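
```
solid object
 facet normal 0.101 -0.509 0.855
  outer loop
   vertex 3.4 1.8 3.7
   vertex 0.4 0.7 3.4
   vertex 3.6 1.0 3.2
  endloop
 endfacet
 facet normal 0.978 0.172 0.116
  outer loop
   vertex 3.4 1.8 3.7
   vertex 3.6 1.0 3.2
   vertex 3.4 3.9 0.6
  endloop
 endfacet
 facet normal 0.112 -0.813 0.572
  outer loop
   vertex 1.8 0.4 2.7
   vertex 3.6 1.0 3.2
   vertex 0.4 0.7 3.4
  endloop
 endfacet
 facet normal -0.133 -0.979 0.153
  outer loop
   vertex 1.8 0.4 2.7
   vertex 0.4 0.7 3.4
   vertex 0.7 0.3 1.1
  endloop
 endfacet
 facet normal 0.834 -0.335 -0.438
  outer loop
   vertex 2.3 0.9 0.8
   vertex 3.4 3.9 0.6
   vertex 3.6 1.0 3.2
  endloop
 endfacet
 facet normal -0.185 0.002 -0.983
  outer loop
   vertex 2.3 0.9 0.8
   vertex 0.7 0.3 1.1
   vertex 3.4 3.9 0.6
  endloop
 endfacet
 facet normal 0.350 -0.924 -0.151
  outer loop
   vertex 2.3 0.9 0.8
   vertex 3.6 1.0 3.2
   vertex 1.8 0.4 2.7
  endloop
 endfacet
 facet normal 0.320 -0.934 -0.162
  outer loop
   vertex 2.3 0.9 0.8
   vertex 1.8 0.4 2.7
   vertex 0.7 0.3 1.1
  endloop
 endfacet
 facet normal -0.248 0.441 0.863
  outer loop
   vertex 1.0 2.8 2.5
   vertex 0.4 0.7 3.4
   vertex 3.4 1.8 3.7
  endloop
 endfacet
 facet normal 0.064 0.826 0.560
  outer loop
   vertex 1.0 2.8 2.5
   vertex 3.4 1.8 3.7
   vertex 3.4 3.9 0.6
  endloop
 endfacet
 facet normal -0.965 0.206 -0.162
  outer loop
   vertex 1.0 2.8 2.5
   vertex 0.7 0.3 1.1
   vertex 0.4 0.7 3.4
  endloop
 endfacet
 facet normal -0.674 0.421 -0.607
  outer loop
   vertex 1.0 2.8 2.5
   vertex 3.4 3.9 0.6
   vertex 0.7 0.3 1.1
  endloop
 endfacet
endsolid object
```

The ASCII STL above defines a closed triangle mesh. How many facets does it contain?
12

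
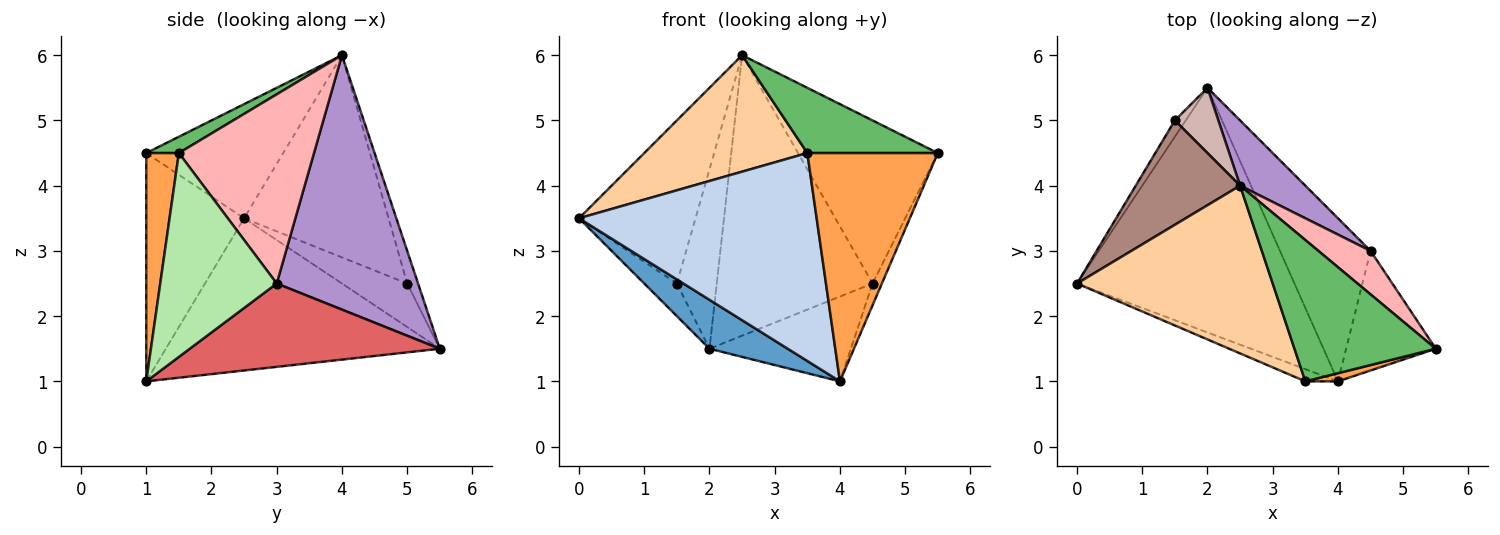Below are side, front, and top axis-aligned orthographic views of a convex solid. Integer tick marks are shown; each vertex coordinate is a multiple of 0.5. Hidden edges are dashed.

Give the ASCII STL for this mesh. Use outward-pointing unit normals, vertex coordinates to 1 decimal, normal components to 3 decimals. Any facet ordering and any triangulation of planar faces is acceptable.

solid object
 facet normal -0.566 -0.162 -0.808
  outer loop
   vertex 4.0 1.0 1.0
   vertex 0.0 2.5 3.5
   vertex 2.0 5.5 1.5
  endloop
 endfacet
 facet normal -0.380 -0.923 -0.054
  outer loop
   vertex 3.5 1.0 4.5
   vertex 0.0 2.5 3.5
   vertex 4.0 1.0 1.0
  endloop
 endfacet
 facet normal 0.242 -0.970 0.035
  outer loop
   vertex 3.5 1.0 4.5
   vertex 4.0 1.0 1.0
   vertex 5.5 1.5 4.5
  endloop
 endfacet
 facet normal -0.432 -0.514 0.741
  outer loop
   vertex 3.5 1.0 4.5
   vertex 2.5 4.0 6.0
   vertex 0.0 2.5 3.5
  endloop
 endfacet
 facet normal 0.104 -0.417 0.903
  outer loop
   vertex 3.5 1.0 4.5
   vertex 5.5 1.5 4.5
   vertex 2.5 4.0 6.0
  endloop
 endfacet
 facet normal 0.913 0.073 -0.402
  outer loop
   vertex 4.5 3.0 2.5
   vertex 5.5 1.5 4.5
   vertex 4.0 1.0 1.0
  endloop
 endfacet
 facet normal 0.632 0.357 -0.687
  outer loop
   vertex 4.5 3.0 2.5
   vertex 4.0 1.0 1.0
   vertex 2.0 5.5 1.5
  endloop
 endfacet
 facet normal 0.683 0.706 0.188
  outer loop
   vertex 4.5 3.0 2.5
   vertex 2.5 4.0 6.0
   vertex 5.5 1.5 4.5
  endloop
 endfacet
 facet normal 0.662 0.730 0.170
  outer loop
   vertex 4.5 3.0 2.5
   vertex 2.0 5.5 1.5
   vertex 2.5 4.0 6.0
  endloop
 endfacet
 facet normal -0.873 0.436 -0.218
  outer loop
   vertex 1.5 5.0 2.5
   vertex 2.0 5.5 1.5
   vertex 0.0 2.5 3.5
  endloop
 endfacet
 facet normal -0.722 0.582 0.373
  outer loop
   vertex 1.5 5.0 2.5
   vertex 0.0 2.5 3.5
   vertex 2.5 4.0 6.0
  endloop
 endfacet
 facet normal -0.248 0.910 0.331
  outer loop
   vertex 1.5 5.0 2.5
   vertex 2.5 4.0 6.0
   vertex 2.0 5.5 1.5
  endloop
 endfacet
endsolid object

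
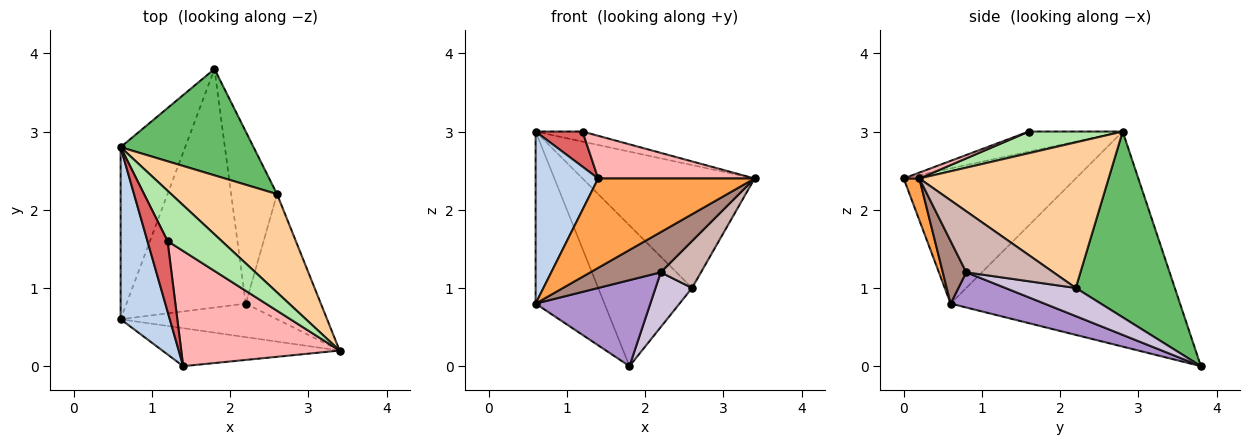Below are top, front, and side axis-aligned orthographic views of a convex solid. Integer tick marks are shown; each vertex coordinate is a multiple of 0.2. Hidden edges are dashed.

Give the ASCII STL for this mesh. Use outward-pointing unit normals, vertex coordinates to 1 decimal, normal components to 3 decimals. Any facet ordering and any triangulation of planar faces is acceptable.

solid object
 facet normal -0.921 0.276 -0.276
  outer loop
   vertex 0.6 0.6 0.8
   vertex 0.6 2.8 3.0
   vertex 1.8 3.8 0.0
  endloop
 endfacet
 facet normal -0.889 -0.323 0.323
  outer loop
   vertex 0.6 0.6 0.8
   vertex 1.4 0.0 2.4
   vertex 0.6 2.8 3.0
  endloop
 endfacet
 facet normal 0.092 -0.916 -0.389
  outer loop
   vertex 0.6 0.6 0.8
   vertex 3.4 0.2 2.4
   vertex 1.4 0.0 2.4
  endloop
 endfacet
 facet normal 0.652 0.592 0.474
  outer loop
   vertex 2.6 2.2 1.0
   vertex 0.6 2.8 3.0
   vertex 3.4 0.2 2.4
  endloop
 endfacet
 facet normal 0.644 0.610 0.461
  outer loop
   vertex 2.6 2.2 1.0
   vertex 1.8 3.8 0.0
   vertex 0.6 2.8 3.0
  endloop
 endfacet
 facet normal 0.365 0.183 0.913
  outer loop
   vertex 1.2 1.6 3.0
   vertex 3.4 0.2 2.4
   vertex 0.6 2.8 3.0
  endloop
 endfacet
 facet normal -0.667 -0.333 0.667
  outer loop
   vertex 1.2 1.6 3.0
   vertex 0.6 2.8 3.0
   vertex 1.4 0.0 2.4
  endloop
 endfacet
 facet normal 0.035 -0.347 0.937
  outer loop
   vertex 1.2 1.6 3.0
   vertex 1.4 0.0 2.4
   vertex 3.4 0.2 2.4
  endloop
 endfacet
 facet normal 0.267 -0.327 -0.906
  outer loop
   vertex 2.2 0.8 1.2
   vertex 0.6 0.6 0.8
   vertex 1.8 3.8 0.0
  endloop
 endfacet
 facet normal 0.505 -0.262 -0.823
  outer loop
   vertex 2.2 0.8 1.2
   vertex 1.8 3.8 0.0
   vertex 2.6 2.2 1.0
  endloop
 endfacet
 facet normal 0.248 -0.744 -0.620
  outer loop
   vertex 2.2 0.8 1.2
   vertex 3.4 0.2 2.4
   vertex 0.6 0.6 0.8
  endloop
 endfacet
 facet normal 0.605 -0.279 -0.745
  outer loop
   vertex 2.2 0.8 1.2
   vertex 2.6 2.2 1.0
   vertex 3.4 0.2 2.4
  endloop
 endfacet
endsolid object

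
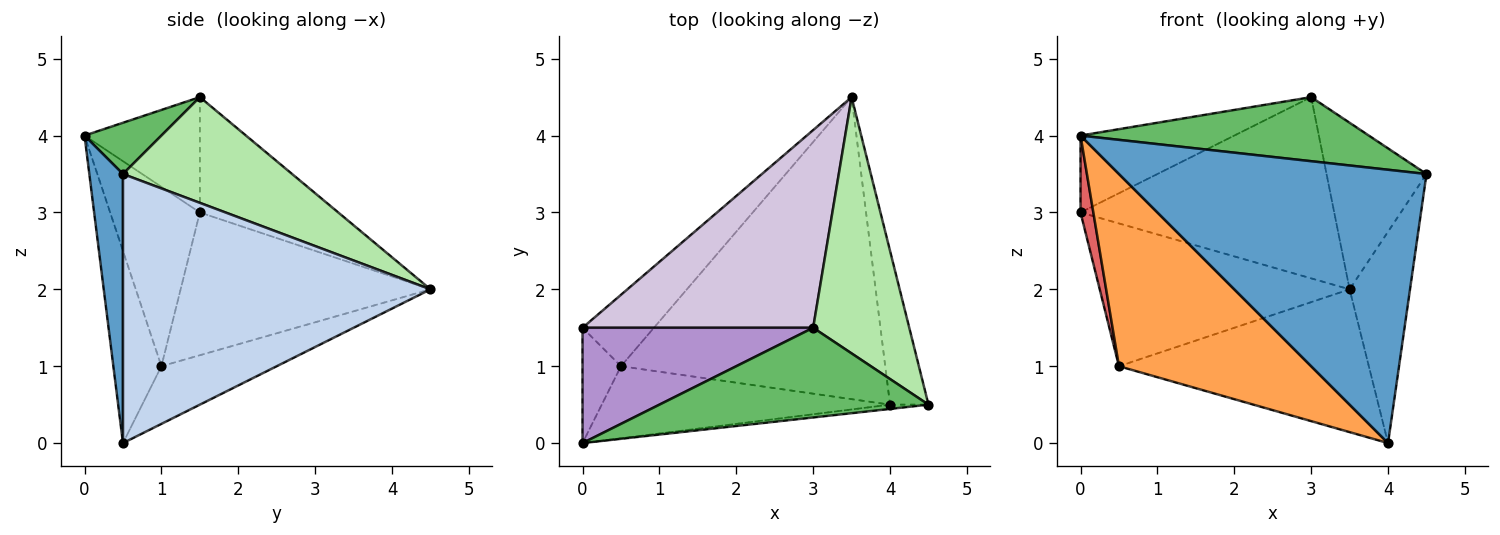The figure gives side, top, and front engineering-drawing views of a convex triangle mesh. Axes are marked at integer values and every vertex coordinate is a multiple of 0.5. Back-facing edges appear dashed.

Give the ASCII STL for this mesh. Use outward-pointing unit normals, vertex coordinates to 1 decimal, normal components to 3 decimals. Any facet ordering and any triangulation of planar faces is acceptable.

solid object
 facet normal 0.109 -0.994 -0.016
  outer loop
   vertex 4.0 0.5 0.0
   vertex 4.5 0.5 3.5
   vertex 0.0 0.0 4.0
  endloop
 endfacet
 facet normal 0.972 0.191 -0.139
  outer loop
   vertex 4.0 0.5 0.0
   vertex 3.5 4.5 2.0
   vertex 4.5 0.5 3.5
  endloop
 endfacet
 facet normal -0.228 -0.912 -0.342
  outer loop
   vertex 0.5 1.0 1.0
   vertex 4.0 0.5 0.0
   vertex 0.0 0.0 4.0
  endloop
 endfacet
 facet normal -0.194 0.419 -0.887
  outer loop
   vertex 0.5 1.0 1.0
   vertex 3.5 4.5 2.0
   vertex 4.0 0.5 0.0
  endloop
 endfacet
 facet normal 0.153 -0.574 0.804
  outer loop
   vertex 3.0 1.5 4.5
   vertex 0.0 0.0 4.0
   vertex 4.5 0.5 3.5
  endloop
 endfacet
 facet normal 0.678 0.401 0.616
  outer loop
   vertex 3.0 1.5 4.5
   vertex 4.5 0.5 3.5
   vertex 3.5 4.5 2.0
  endloop
 endfacet
 facet normal -0.968 -0.138 -0.208
  outer loop
   vertex 0.0 1.5 3.0
   vertex 0.5 1.0 1.0
   vertex 0.0 0.0 4.0
  endloop
 endfacet
 facet normal -0.667 0.667 -0.333
  outer loop
   vertex 0.0 1.5 3.0
   vertex 3.5 4.5 2.0
   vertex 0.5 1.0 1.0
  endloop
 endfacet
 facet normal -0.384 0.512 0.768
  outer loop
   vertex 0.0 1.5 3.0
   vertex 0.0 0.0 4.0
   vertex 3.0 1.5 4.5
  endloop
 endfacet
 facet normal -0.346 0.634 0.692
  outer loop
   vertex 0.0 1.5 3.0
   vertex 3.0 1.5 4.5
   vertex 3.5 4.5 2.0
  endloop
 endfacet
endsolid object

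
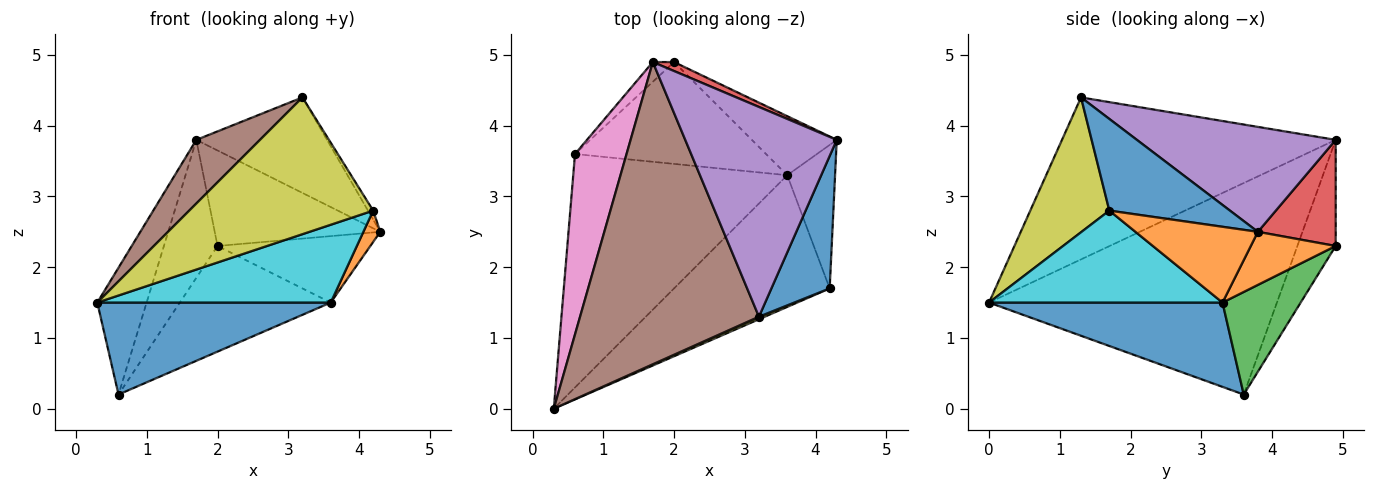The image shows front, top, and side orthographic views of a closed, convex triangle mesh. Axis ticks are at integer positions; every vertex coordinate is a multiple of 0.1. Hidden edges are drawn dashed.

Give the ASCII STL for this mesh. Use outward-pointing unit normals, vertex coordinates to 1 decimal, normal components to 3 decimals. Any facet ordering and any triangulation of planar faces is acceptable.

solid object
 facet normal 0.344 -0.344 -0.874
  outer loop
   vertex 3.6 3.3 1.5
   vertex 0.3 0.0 1.5
   vertex 0.6 3.6 0.2
  endloop
 endfacet
 facet normal 0.383 0.690 -0.614
  outer loop
   vertex 3.6 3.3 1.5
   vertex 2.0 4.9 2.3
   vertex 4.3 3.8 2.5
  endloop
 endfacet
 facet normal 0.349 0.675 -0.650
  outer loop
   vertex 3.6 3.3 1.5
   vertex 0.6 3.6 0.2
   vertex 2.0 4.9 2.3
  endloop
 endfacet
 facet normal 0.424 0.902 0.085
  outer loop
   vertex 1.7 4.9 3.8
   vertex 4.3 3.8 2.5
   vertex 2.0 4.9 2.3
  endloop
 endfacet
 facet normal 0.533 0.351 0.770
  outer loop
   vertex 1.7 4.9 3.8
   vertex 3.2 1.3 4.4
   vertex 4.3 3.8 2.5
  endloop
 endfacet
 facet normal -0.663 -0.154 0.732
  outer loop
   vertex 1.7 4.9 3.8
   vertex 0.3 0.0 1.5
   vertex 3.2 1.3 4.4
  endloop
 endfacet
 facet normal -0.958 0.164 0.234
  outer loop
   vertex 1.7 4.9 3.8
   vertex 0.6 3.6 0.2
   vertex 0.3 0.0 1.5
  endloop
 endfacet
 facet normal -0.577 0.808 -0.115
  outer loop
   vertex 1.7 4.9 3.8
   vertex 2.0 4.9 2.3
   vertex 0.6 3.6 0.2
  endloop
 endfacet
 facet normal 0.395 -0.919 0.017
  outer loop
   vertex 4.2 1.7 2.8
   vertex 3.2 1.3 4.4
   vertex 0.3 0.0 1.5
  endloop
 endfacet
 facet normal 0.453 -0.453 -0.767
  outer loop
   vertex 4.2 1.7 2.8
   vertex 0.3 0.0 1.5
   vertex 3.6 3.3 1.5
  endloop
 endfacet
 facet normal 0.843 0.036 0.536
  outer loop
   vertex 4.2 1.7 2.8
   vertex 4.3 3.8 2.5
   vertex 3.2 1.3 4.4
  endloop
 endfacet
 facet normal 0.840 -0.116 -0.530
  outer loop
   vertex 4.2 1.7 2.8
   vertex 3.6 3.3 1.5
   vertex 4.3 3.8 2.5
  endloop
 endfacet
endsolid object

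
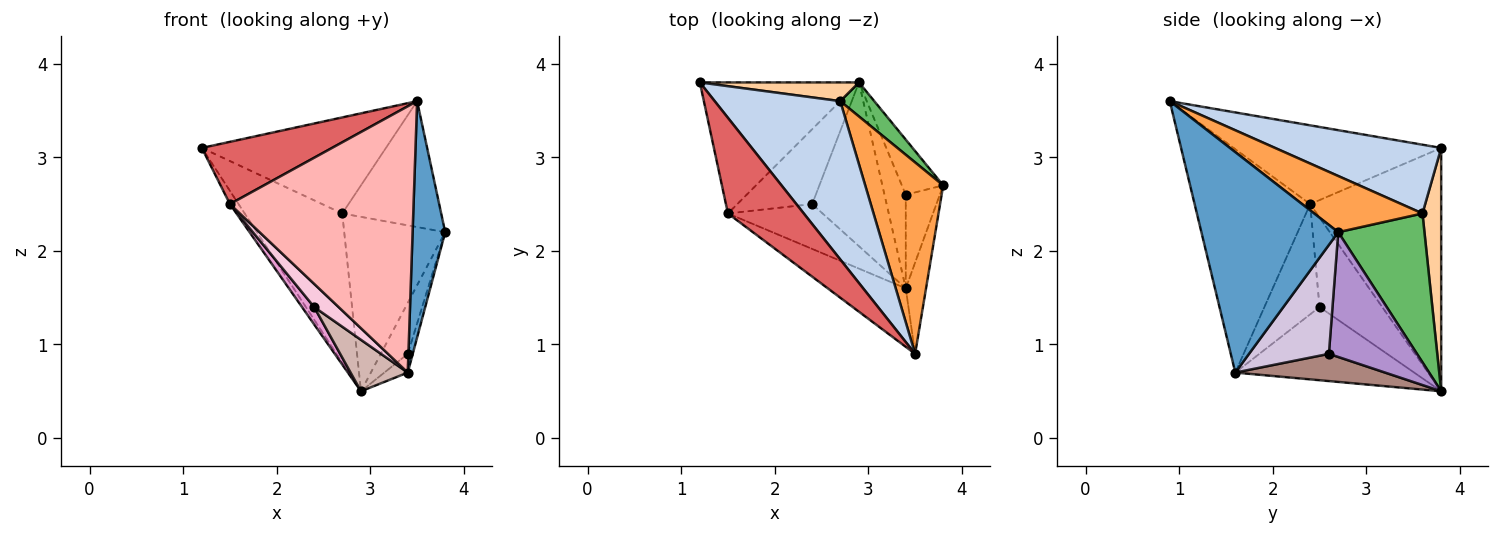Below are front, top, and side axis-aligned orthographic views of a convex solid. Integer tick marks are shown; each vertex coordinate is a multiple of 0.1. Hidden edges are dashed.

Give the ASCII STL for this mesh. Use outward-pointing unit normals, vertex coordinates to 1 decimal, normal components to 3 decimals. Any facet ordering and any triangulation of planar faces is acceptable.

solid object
 facet normal 0.969 -0.231 -0.089
  outer loop
   vertex 3.4 1.6 0.7
   vertex 3.8 2.7 2.2
   vertex 3.5 0.9 3.6
  endloop
 endfacet
 facet normal 0.424 0.470 0.774
  outer loop
   vertex 2.7 3.6 2.4
   vertex 1.2 3.8 3.1
   vertex 3.5 0.9 3.6
  endloop
 endfacet
 facet normal 0.515 0.471 0.716
  outer loop
   vertex 2.7 3.6 2.4
   vertex 3.5 0.9 3.6
   vertex 3.8 2.7 2.2
  endloop
 endfacet
 facet normal 0.187 0.975 0.122
  outer loop
   vertex 2.7 3.6 2.4
   vertex 2.9 3.8 0.5
   vertex 1.2 3.8 3.1
  endloop
 endfacet
 facet normal 0.642 0.752 0.147
  outer loop
   vertex 2.7 3.6 2.4
   vertex 3.8 2.7 2.2
   vertex 2.9 3.8 0.5
  endloop
 endfacet
 facet normal -0.836 0.055 -0.546
  outer loop
   vertex 1.5 2.4 2.5
   vertex 1.2 3.8 3.1
   vertex 2.9 3.8 0.5
  endloop
 endfacet
 facet normal -0.656 -0.412 0.632
  outer loop
   vertex 1.5 2.4 2.5
   vertex 3.5 0.9 3.6
   vertex 1.2 3.8 3.1
  endloop
 endfacet
 facet normal -0.524 -0.832 -0.183
  outer loop
   vertex 1.5 2.4 2.5
   vertex 3.4 1.6 0.7
   vertex 3.5 0.9 3.6
  endloop
 endfacet
 facet normal 0.912 0.279 -0.302
  outer loop
   vertex 3.4 2.6 0.9
   vertex 2.9 3.8 0.5
   vertex 3.8 2.7 2.2
  endloop
 endfacet
 facet normal 0.953 0.060 -0.298
  outer loop
   vertex 3.4 2.6 0.9
   vertex 3.8 2.7 2.2
   vertex 3.4 1.6 0.7
  endloop
 endfacet
 facet normal 0.782 0.122 -0.611
  outer loop
   vertex 3.4 2.6 0.9
   vertex 3.4 1.6 0.7
   vertex 2.9 3.8 0.5
  endloop
 endfacet
 facet normal -0.684 -0.219 -0.696
  outer loop
   vertex 2.4 2.5 1.4
   vertex 2.9 3.8 0.5
   vertex 3.4 1.6 0.7
  endloop
 endfacet
 facet normal -0.759 -0.147 -0.634
  outer loop
   vertex 2.4 2.5 1.4
   vertex 1.5 2.4 2.5
   vertex 2.9 3.8 0.5
  endloop
 endfacet
 facet normal -0.719 -0.319 -0.617
  outer loop
   vertex 2.4 2.5 1.4
   vertex 3.4 1.6 0.7
   vertex 1.5 2.4 2.5
  endloop
 endfacet
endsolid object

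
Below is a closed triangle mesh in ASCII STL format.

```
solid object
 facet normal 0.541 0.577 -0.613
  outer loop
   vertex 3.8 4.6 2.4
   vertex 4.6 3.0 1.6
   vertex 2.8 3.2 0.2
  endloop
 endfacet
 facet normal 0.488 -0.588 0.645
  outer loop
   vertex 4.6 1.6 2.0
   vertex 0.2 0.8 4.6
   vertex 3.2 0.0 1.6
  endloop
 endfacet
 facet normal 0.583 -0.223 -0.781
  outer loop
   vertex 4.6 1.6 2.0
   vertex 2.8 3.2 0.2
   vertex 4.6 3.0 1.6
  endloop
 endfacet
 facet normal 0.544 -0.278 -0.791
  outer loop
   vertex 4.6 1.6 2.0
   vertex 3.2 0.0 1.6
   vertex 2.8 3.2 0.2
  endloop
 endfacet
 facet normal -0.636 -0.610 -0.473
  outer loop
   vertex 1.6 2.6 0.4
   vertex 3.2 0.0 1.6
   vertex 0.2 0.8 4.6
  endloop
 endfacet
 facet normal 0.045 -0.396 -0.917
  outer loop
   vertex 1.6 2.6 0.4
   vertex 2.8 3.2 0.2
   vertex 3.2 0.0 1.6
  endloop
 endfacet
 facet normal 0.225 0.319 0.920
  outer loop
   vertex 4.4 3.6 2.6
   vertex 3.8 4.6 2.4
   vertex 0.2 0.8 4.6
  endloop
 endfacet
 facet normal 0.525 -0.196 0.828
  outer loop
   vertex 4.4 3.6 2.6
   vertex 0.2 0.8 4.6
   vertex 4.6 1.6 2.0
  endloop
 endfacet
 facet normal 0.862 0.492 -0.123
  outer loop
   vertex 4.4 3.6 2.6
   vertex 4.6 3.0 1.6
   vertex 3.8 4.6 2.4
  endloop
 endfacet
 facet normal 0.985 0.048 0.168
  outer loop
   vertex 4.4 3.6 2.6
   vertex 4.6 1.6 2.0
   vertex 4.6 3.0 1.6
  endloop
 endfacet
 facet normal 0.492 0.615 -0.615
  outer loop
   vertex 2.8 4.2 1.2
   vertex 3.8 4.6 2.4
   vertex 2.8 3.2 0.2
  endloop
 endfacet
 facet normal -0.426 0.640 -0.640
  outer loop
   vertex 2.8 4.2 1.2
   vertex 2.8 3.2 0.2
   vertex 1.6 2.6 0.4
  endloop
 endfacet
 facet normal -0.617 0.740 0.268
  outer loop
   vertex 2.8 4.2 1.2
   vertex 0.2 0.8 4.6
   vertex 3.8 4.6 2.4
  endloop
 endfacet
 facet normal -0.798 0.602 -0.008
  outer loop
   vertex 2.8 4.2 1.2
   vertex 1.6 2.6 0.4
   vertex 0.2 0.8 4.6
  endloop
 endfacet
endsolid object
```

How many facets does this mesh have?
14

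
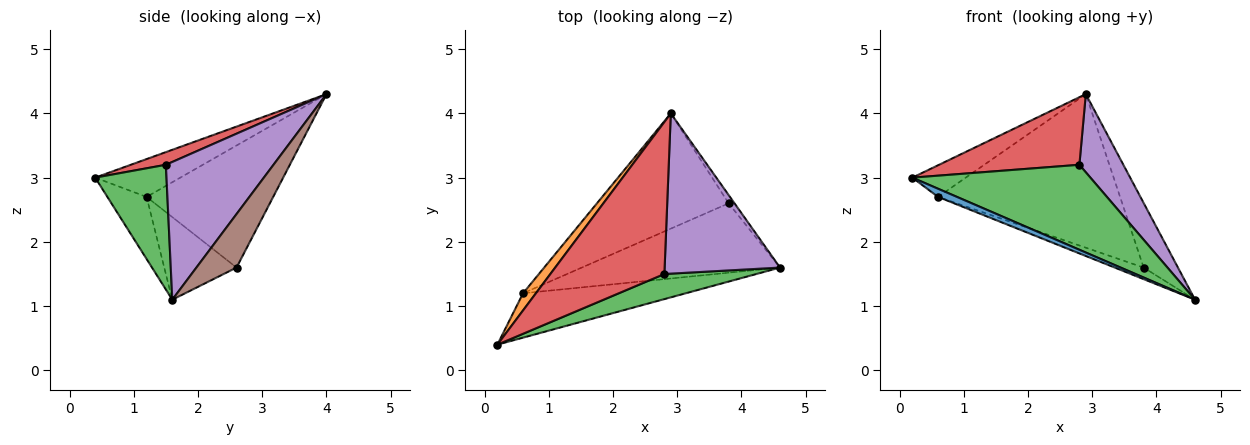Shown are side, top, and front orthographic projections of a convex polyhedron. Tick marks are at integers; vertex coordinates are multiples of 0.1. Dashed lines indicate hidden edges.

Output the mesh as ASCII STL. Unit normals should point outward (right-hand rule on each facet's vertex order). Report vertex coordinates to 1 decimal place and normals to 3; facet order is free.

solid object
 facet normal -0.351 -0.170 -0.921
  outer loop
   vertex 0.6 1.2 2.7
   vertex 4.6 1.6 1.1
   vertex 0.2 0.4 3.0
  endloop
 endfacet
 facet normal -0.814 0.511 0.276
  outer loop
   vertex 0.6 1.2 2.7
   vertex 0.2 0.4 3.0
   vertex 2.9 4.0 4.3
  endloop
 endfacet
 facet normal 0.358 -0.895 0.265
  outer loop
   vertex 2.8 1.5 3.2
   vertex 0.2 0.4 3.0
   vertex 4.6 1.6 1.1
  endloop
 endfacet
 facet normal 0.101 -0.404 0.909
  outer loop
   vertex 2.8 1.5 3.2
   vertex 2.9 4.0 4.3
   vertex 0.2 0.4 3.0
  endloop
 endfacet
 facet normal 0.732 -0.299 0.613
  outer loop
   vertex 2.8 1.5 3.2
   vertex 4.6 1.6 1.1
   vertex 2.9 4.0 4.3
  endloop
 endfacet
 facet normal 0.757 0.648 -0.083
  outer loop
   vertex 3.8 2.6 1.6
   vertex 2.9 4.0 4.3
   vertex 4.6 1.6 1.1
  endloop
 endfacet
 facet normal -0.380 0.152 -0.912
  outer loop
   vertex 3.8 2.6 1.6
   vertex 4.6 1.6 1.1
   vertex 0.6 1.2 2.7
  endloop
 endfacet
 facet normal -0.486 0.699 -0.524
  outer loop
   vertex 3.8 2.6 1.6
   vertex 0.6 1.2 2.7
   vertex 2.9 4.0 4.3
  endloop
 endfacet
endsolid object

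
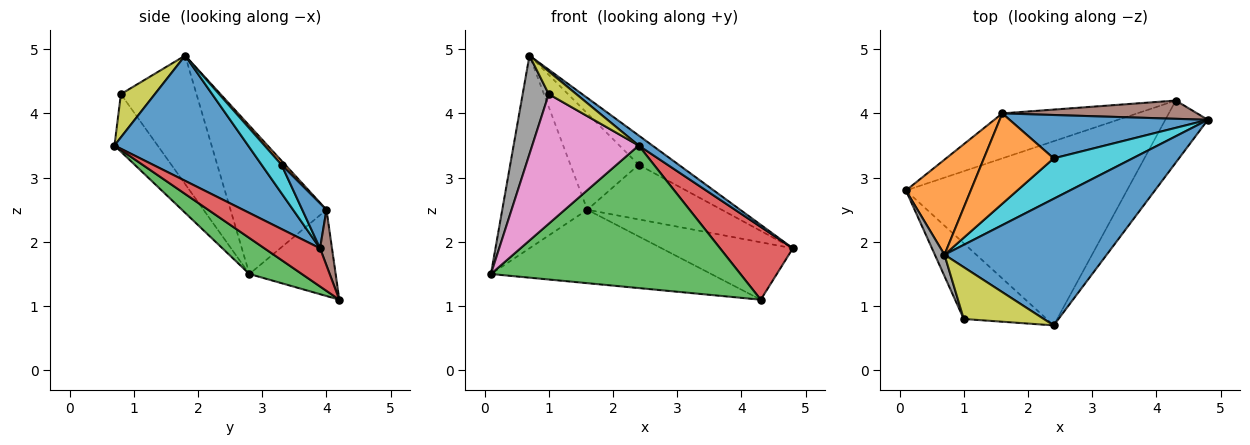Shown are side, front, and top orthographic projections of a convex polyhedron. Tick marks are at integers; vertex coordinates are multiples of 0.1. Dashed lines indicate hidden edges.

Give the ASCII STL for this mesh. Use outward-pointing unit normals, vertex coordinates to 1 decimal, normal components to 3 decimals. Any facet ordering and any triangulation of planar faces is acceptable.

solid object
 facet normal 0.610 -0.063 0.790
  outer loop
   vertex 0.7 1.8 4.9
   vertex 2.4 0.7 3.5
   vertex 4.8 3.9 1.9
  endloop
 endfacet
 facet normal -0.711 0.630 0.311
  outer loop
   vertex 1.6 4.0 2.5
   vertex 0.1 2.8 1.5
   vertex 0.7 1.8 4.9
  endloop
 endfacet
 facet normal 0.128 -0.607 -0.784
  outer loop
   vertex 4.3 4.2 1.1
   vertex 2.4 0.7 3.5
   vertex 0.1 2.8 1.5
  endloop
 endfacet
 facet normal 0.503 -0.658 -0.561
  outer loop
   vertex 4.3 4.2 1.1
   vertex 4.8 3.9 1.9
   vertex 2.4 0.7 3.5
  endloop
 endfacet
 facet normal -0.317 0.809 -0.495
  outer loop
   vertex 4.3 4.2 1.1
   vertex 0.1 2.8 1.5
   vertex 1.6 4.0 2.5
  endloop
 endfacet
 facet normal 0.086 0.949 0.302
  outer loop
   vertex 4.3 4.2 1.1
   vertex 1.6 4.0 2.5
   vertex 4.8 3.9 1.9
  endloop
 endfacet
 facet normal -0.330 -0.815 -0.476
  outer loop
   vertex 1.0 0.8 4.3
   vertex 0.1 2.8 1.5
   vertex 2.4 0.7 3.5
  endloop
 endfacet
 facet normal -0.943 -0.325 0.071
  outer loop
   vertex 1.0 0.8 4.3
   vertex 0.7 1.8 4.9
   vertex 0.1 2.8 1.5
  endloop
 endfacet
 facet normal 0.443 -0.360 0.821
  outer loop
   vertex 1.0 0.8 4.3
   vertex 2.4 0.7 3.5
   vertex 0.7 1.8 4.9
  endloop
 endfacet
 facet normal 0.280 0.563 0.777
  outer loop
   vertex 2.4 3.3 3.2
   vertex 0.7 1.8 4.9
   vertex 4.8 3.9 1.9
  endloop
 endfacet
 facet normal 0.140 0.775 0.616
  outer loop
   vertex 2.4 3.3 3.2
   vertex 4.8 3.9 1.9
   vertex 1.6 4.0 2.5
  endloop
 endfacet
 facet normal 0.040 0.729 0.683
  outer loop
   vertex 2.4 3.3 3.2
   vertex 1.6 4.0 2.5
   vertex 0.7 1.8 4.9
  endloop
 endfacet
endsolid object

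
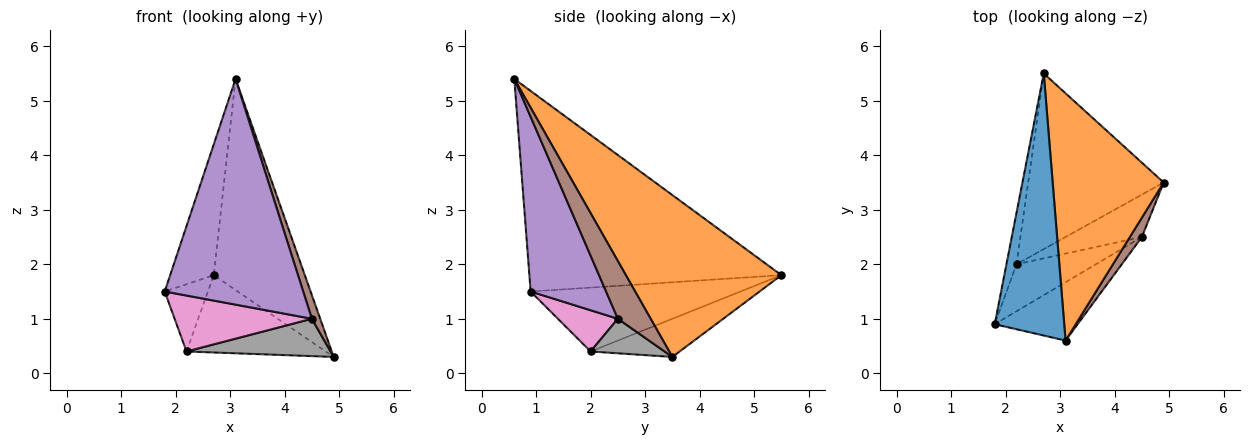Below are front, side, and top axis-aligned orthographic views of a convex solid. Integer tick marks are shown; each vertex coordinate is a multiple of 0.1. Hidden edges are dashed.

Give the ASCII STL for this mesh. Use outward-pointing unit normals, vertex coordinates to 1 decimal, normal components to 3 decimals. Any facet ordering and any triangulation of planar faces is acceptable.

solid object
 facet normal -0.932 0.161 0.323
  outer loop
   vertex 3.1 0.6 5.4
   vertex 2.7 5.5 1.8
   vertex 1.8 0.9 1.5
  endloop
 endfacet
 facet normal 0.743 0.435 0.509
  outer loop
   vertex 3.1 0.6 5.4
   vertex 4.9 3.5 0.3
   vertex 2.7 5.5 1.8
  endloop
 endfacet
 facet normal -0.968 0.199 -0.153
  outer loop
   vertex 2.2 2.0 0.4
   vertex 1.8 0.9 1.5
   vertex 2.7 5.5 1.8
  endloop
 endfacet
 facet normal -0.250 0.390 -0.886
  outer loop
   vertex 2.2 2.0 0.4
   vertex 2.7 5.5 1.8
   vertex 4.9 3.5 0.3
  endloop
 endfacet
 facet normal 0.466 -0.856 -0.221
  outer loop
   vertex 4.5 2.5 1.0
   vertex 3.1 0.6 5.4
   vertex 1.8 0.9 1.5
  endloop
 endfacet
 facet normal 0.950 -0.241 0.198
  outer loop
   vertex 4.5 2.5 1.0
   vertex 4.9 3.5 0.3
   vertex 3.1 0.6 5.4
  endloop
 endfacet
 facet normal 0.317 -0.726 -0.611
  outer loop
   vertex 4.5 2.5 1.0
   vertex 1.8 0.9 1.5
   vertex 2.2 2.0 0.4
  endloop
 endfacet
 facet normal 0.321 -0.626 -0.711
  outer loop
   vertex 4.5 2.5 1.0
   vertex 2.2 2.0 0.4
   vertex 4.9 3.5 0.3
  endloop
 endfacet
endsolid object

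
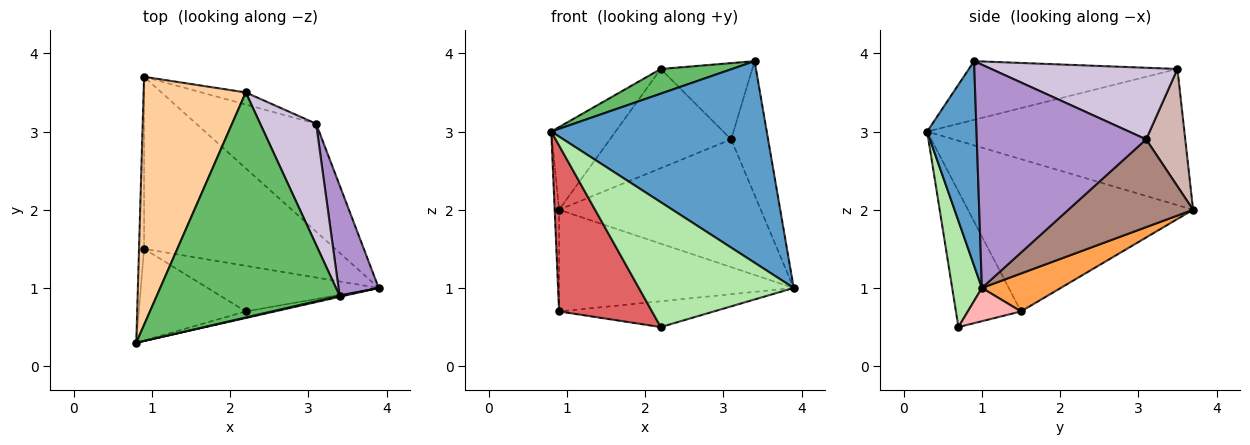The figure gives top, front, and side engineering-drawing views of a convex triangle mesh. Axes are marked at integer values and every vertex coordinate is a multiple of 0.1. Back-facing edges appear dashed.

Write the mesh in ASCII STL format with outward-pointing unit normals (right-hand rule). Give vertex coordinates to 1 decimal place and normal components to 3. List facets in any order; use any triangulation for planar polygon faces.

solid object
 facet normal 0.223 -0.975 0.005
  outer loop
   vertex 3.4 0.9 3.9
   vertex 0.8 0.3 3.0
   vertex 3.9 1.0 1.0
  endloop
 endfacet
 facet normal -0.999 0.020 -0.033
  outer loop
   vertex 0.9 1.5 0.7
   vertex 0.8 0.3 3.0
   vertex 0.9 3.7 2.0
  endloop
 endfacet
 facet normal 0.168 0.501 -0.849
  outer loop
   vertex 0.9 1.5 0.7
   vertex 0.9 3.7 2.0
   vertex 3.9 1.0 1.0
  endloop
 endfacet
 facet normal -0.784 0.196 0.588
  outer loop
   vertex 2.2 3.5 3.8
   vertex 0.9 3.7 2.0
   vertex 0.8 0.3 3.0
  endloop
 endfacet
 facet normal -0.304 -0.104 0.947
  outer loop
   vertex 2.2 3.5 3.8
   vertex 0.8 0.3 3.0
   vertex 3.4 0.9 3.9
  endloop
 endfacet
 facet normal 0.188 -0.981 -0.052
  outer loop
   vertex 2.2 0.7 0.5
   vertex 3.9 1.0 1.0
   vertex 0.8 0.3 3.0
  endloop
 endfacet
 facet normal -0.523 -0.746 -0.412
  outer loop
   vertex 2.2 0.7 0.5
   vertex 0.8 0.3 3.0
   vertex 0.9 1.5 0.7
  endloop
 endfacet
 facet normal 0.167 0.485 -0.858
  outer loop
   vertex 2.2 0.7 0.5
   vertex 0.9 1.5 0.7
   vertex 3.9 1.0 1.0
  endloop
 endfacet
 facet normal 0.962 0.210 0.173
  outer loop
   vertex 3.1 3.1 2.9
   vertex 3.4 0.9 3.9
   vertex 3.9 1.0 1.0
  endloop
 endfacet
 facet normal 0.735 0.361 0.574
  outer loop
   vertex 3.1 3.1 2.9
   vertex 2.2 3.5 3.8
   vertex 3.4 0.9 3.9
  endloop
 endfacet
 facet normal 0.427 0.691 -0.584
  outer loop
   vertex 3.1 3.1 2.9
   vertex 3.9 1.0 1.0
   vertex 0.9 3.7 2.0
  endloop
 endfacet
 facet normal 0.305 0.945 -0.115
  outer loop
   vertex 3.1 3.1 2.9
   vertex 0.9 3.7 2.0
   vertex 2.2 3.5 3.8
  endloop
 endfacet
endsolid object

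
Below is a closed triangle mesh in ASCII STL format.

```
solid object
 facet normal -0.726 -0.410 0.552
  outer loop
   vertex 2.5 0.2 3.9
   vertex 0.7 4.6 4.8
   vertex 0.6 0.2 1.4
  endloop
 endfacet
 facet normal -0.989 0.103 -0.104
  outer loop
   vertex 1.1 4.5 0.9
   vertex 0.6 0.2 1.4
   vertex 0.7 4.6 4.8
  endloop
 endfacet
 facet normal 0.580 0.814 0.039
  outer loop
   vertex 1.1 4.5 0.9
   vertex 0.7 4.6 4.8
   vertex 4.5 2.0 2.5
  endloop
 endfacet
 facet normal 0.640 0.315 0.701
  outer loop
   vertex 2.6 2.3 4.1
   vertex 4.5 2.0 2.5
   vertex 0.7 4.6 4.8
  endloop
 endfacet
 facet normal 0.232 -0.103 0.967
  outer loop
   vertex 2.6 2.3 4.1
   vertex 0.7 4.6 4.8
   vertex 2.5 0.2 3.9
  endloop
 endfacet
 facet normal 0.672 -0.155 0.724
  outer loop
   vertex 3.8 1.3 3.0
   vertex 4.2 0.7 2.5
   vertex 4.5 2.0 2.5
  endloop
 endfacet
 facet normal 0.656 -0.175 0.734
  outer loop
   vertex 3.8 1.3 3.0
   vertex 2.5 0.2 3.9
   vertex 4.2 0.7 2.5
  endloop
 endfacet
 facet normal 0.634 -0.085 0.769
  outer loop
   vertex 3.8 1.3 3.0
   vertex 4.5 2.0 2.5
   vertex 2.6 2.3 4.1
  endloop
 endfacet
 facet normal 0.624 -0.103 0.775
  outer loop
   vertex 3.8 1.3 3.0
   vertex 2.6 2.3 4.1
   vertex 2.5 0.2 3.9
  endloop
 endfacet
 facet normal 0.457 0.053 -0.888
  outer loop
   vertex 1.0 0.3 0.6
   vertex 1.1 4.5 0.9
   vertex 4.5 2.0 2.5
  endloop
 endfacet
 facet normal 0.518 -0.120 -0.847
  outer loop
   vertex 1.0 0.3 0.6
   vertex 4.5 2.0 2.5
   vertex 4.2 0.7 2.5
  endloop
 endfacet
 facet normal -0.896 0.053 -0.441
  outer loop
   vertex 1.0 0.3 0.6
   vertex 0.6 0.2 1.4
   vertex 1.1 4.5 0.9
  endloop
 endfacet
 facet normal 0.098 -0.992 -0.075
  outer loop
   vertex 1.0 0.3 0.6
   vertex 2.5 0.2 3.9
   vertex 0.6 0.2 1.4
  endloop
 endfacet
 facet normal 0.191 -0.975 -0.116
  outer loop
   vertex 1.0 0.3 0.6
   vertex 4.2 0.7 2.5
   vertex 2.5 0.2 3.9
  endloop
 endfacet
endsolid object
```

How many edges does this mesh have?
21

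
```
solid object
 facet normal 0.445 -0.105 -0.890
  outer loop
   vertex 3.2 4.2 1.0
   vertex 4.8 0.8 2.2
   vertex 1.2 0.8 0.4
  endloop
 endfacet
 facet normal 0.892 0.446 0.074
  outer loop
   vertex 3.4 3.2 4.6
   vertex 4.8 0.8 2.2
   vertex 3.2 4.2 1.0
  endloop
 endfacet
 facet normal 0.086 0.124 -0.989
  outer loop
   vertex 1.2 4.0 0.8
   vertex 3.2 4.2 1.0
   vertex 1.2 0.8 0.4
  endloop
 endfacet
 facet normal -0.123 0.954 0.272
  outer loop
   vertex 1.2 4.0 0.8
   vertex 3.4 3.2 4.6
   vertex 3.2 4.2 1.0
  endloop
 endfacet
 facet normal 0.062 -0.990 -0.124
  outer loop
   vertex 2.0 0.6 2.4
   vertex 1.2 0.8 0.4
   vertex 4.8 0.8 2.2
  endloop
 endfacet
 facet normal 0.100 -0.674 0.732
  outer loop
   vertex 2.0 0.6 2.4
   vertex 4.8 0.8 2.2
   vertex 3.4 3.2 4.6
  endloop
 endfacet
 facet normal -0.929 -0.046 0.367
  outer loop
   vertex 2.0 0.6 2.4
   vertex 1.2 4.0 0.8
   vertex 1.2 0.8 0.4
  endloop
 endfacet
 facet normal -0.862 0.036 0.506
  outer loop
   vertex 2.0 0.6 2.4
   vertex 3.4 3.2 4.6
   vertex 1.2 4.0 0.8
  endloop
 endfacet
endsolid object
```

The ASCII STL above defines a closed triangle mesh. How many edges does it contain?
12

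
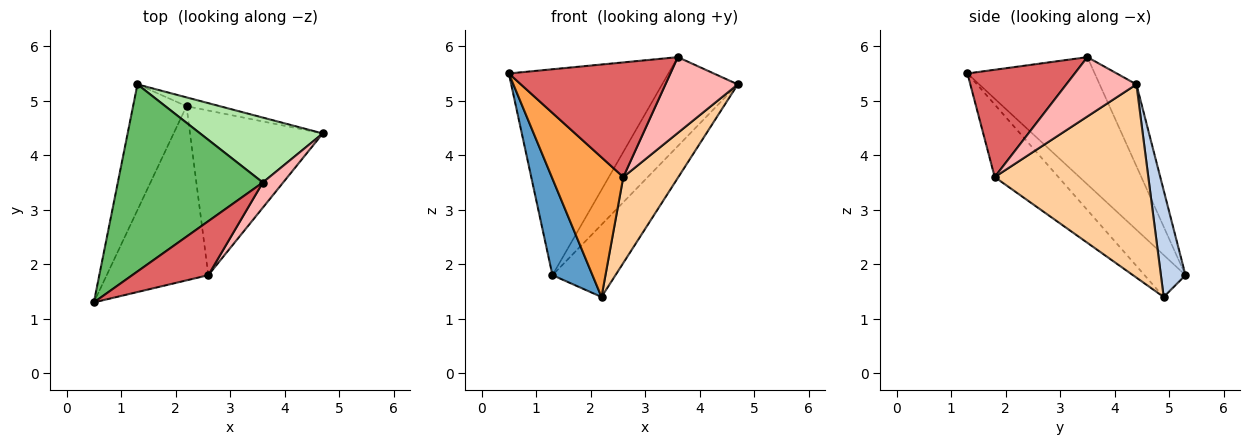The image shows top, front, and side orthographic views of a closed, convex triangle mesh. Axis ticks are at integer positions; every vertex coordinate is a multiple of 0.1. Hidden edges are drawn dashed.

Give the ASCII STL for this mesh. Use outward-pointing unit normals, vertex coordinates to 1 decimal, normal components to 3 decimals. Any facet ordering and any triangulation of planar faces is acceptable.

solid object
 facet normal -0.529 -0.517 -0.673
  outer loop
   vertex 2.2 4.9 1.4
   vertex 0.5 1.3 5.5
   vertex 1.3 5.3 1.8
  endloop
 endfacet
 facet normal 0.361 0.926 -0.113
  outer loop
   vertex 2.2 4.9 1.4
   vertex 1.3 5.3 1.8
   vertex 4.7 4.4 5.3
  endloop
 endfacet
 facet normal -0.487 -0.547 -0.682
  outer loop
   vertex 2.6 1.8 3.6
   vertex 0.5 1.3 5.5
   vertex 2.2 4.9 1.4
  endloop
 endfacet
 facet normal 0.790 -0.283 -0.543
  outer loop
   vertex 2.6 1.8 3.6
   vertex 2.2 4.9 1.4
   vertex 4.7 4.4 5.3
  endloop
 endfacet
 facet normal -0.508 0.637 0.579
  outer loop
   vertex 3.6 3.5 5.8
   vertex 1.3 5.3 1.8
   vertex 0.5 1.3 5.5
  endloop
 endfacet
 facet normal -0.366 0.752 0.549
  outer loop
   vertex 3.6 3.5 5.8
   vertex 4.7 4.4 5.3
   vertex 1.3 5.3 1.8
  endloop
 endfacet
 facet normal 0.515 -0.776 0.365
  outer loop
   vertex 3.6 3.5 5.8
   vertex 0.5 1.3 5.5
   vertex 2.6 1.8 3.6
  endloop
 endfacet
 facet normal 0.677 -0.698 0.232
  outer loop
   vertex 3.6 3.5 5.8
   vertex 2.6 1.8 3.6
   vertex 4.7 4.4 5.3
  endloop
 endfacet
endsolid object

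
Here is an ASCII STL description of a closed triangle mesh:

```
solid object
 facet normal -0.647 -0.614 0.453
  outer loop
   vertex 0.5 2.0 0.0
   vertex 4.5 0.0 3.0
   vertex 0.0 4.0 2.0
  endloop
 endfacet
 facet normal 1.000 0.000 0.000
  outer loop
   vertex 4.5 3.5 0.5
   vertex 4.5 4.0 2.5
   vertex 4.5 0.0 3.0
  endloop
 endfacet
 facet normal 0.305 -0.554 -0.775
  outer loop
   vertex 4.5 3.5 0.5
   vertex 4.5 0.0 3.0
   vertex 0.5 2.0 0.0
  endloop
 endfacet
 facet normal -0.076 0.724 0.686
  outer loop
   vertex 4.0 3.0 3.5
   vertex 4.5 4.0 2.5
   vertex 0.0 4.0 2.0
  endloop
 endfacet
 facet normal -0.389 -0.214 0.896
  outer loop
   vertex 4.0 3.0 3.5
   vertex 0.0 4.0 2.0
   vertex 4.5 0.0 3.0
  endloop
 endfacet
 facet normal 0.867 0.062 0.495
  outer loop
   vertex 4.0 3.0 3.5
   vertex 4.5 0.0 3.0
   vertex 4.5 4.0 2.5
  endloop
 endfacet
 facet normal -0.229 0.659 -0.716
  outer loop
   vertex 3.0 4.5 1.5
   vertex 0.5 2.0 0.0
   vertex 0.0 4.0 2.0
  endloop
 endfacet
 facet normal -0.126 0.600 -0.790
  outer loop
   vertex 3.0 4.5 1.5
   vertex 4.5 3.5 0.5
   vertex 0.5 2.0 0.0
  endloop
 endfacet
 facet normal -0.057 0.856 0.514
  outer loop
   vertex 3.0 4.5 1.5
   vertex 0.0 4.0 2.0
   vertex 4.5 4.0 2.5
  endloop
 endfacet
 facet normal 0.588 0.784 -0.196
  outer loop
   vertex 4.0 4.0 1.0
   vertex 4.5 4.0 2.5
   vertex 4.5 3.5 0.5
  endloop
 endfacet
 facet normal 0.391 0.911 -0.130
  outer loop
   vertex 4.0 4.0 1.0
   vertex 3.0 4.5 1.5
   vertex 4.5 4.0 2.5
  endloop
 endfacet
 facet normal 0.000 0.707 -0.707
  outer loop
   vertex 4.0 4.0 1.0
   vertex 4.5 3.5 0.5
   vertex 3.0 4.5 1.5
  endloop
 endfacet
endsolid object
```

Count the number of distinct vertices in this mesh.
8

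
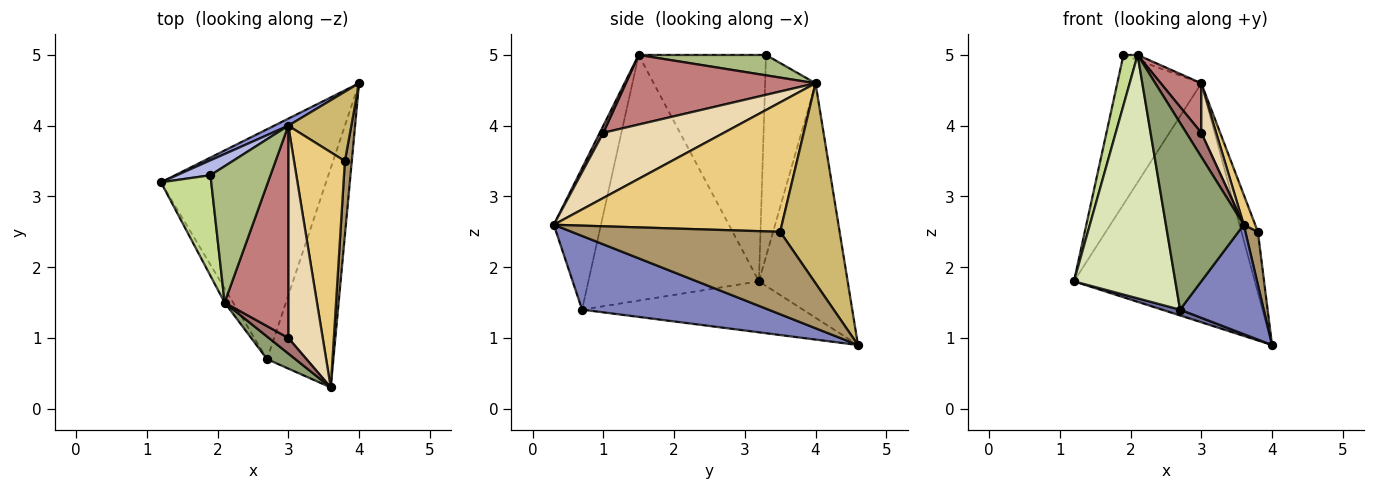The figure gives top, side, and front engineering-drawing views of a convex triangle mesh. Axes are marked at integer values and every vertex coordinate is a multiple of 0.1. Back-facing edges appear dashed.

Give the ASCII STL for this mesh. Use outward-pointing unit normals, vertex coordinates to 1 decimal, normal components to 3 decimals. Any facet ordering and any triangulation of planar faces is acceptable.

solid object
 facet normal -0.295 -0.024 -0.955
  outer loop
   vertex 2.7 0.7 1.4
   vertex 1.2 3.2 1.8
   vertex 4.0 4.6 0.9
  endloop
 endfacet
 facet normal 0.705 -0.316 -0.634
  outer loop
   vertex 2.7 0.7 1.4
   vertex 4.0 4.6 0.9
   vertex 3.6 0.3 2.6
  endloop
 endfacet
 facet normal -0.440 0.898 0.027
  outer loop
   vertex 3.0 4.0 4.6
   vertex 4.0 4.6 0.9
   vertex 1.2 3.2 1.8
  endloop
 endfacet
 facet normal -0.513 0.854 0.085
  outer loop
   vertex 3.0 4.0 4.6
   vertex 1.2 3.2 1.8
   vertex 1.9 3.3 5.0
  endloop
 endfacet
 facet normal -0.516 -0.851 0.103
  outer loop
   vertex 2.1 1.5 5.0
   vertex 2.7 0.7 1.4
   vertex 3.6 0.3 2.6
  endloop
 endfacet
 facet normal 0.321 0.036 0.946
  outer loop
   vertex 2.1 1.5 5.0
   vertex 3.0 4.0 4.6
   vertex 1.9 3.3 5.0
  endloop
 endfacet
 facet normal -0.970 -0.108 0.216
  outer loop
   vertex 2.1 1.5 5.0
   vertex 1.9 3.3 5.0
   vertex 1.2 3.2 1.8
  endloop
 endfacet
 facet normal -0.859 -0.511 -0.030
  outer loop
   vertex 2.1 1.5 5.0
   vertex 1.2 3.2 1.8
   vertex 2.7 0.7 1.4
  endloop
 endfacet
 facet normal 0.995 -0.060 0.083
  outer loop
   vertex 3.8 3.5 2.5
   vertex 3.6 0.3 2.6
   vertex 4.0 4.6 0.9
  endloop
 endfacet
 facet normal 0.922 0.255 0.291
  outer loop
   vertex 3.8 3.5 2.5
   vertex 4.0 4.6 0.9
   vertex 3.0 4.0 4.6
  endloop
 endfacet
 facet normal 0.930 -0.047 0.365
  outer loop
   vertex 3.8 3.5 2.5
   vertex 3.0 4.0 4.6
   vertex 3.6 0.3 2.6
  endloop
 endfacet
 facet normal 0.879 -0.108 0.464
  outer loop
   vertex 3.0 1.0 3.9
   vertex 3.6 0.3 2.6
   vertex 3.0 4.0 4.6
  endloop
 endfacet
 facet normal 0.194 -0.824 0.533
  outer loop
   vertex 3.0 1.0 3.9
   vertex 2.1 1.5 5.0
   vertex 3.6 0.3 2.6
  endloop
 endfacet
 facet normal 0.729 -0.156 0.667
  outer loop
   vertex 3.0 1.0 3.9
   vertex 3.0 4.0 4.6
   vertex 2.1 1.5 5.0
  endloop
 endfacet
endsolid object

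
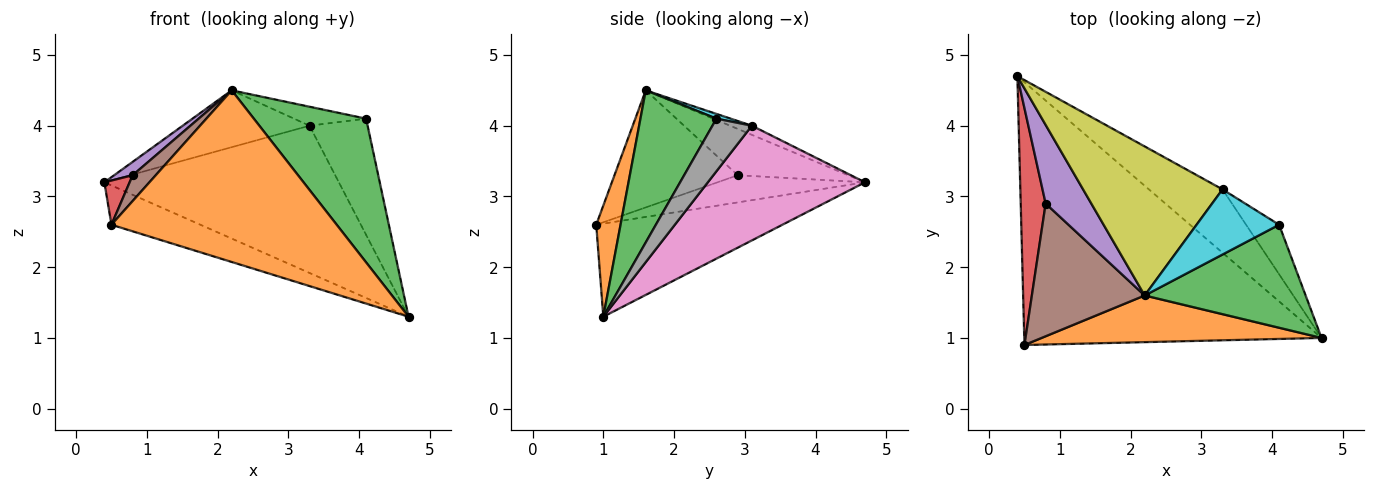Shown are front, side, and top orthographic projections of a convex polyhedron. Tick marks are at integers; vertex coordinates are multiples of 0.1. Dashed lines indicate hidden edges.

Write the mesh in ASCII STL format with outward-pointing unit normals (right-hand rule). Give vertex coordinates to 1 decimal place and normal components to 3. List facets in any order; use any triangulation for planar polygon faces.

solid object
 facet normal -0.296 0.141 -0.945
  outer loop
   vertex 0.5 0.9 2.6
   vertex 0.4 4.7 3.2
   vertex 4.7 1.0 1.3
  endloop
 endfacet
 facet normal 0.104 -0.960 0.261
  outer loop
   vertex 2.2 1.6 4.5
   vertex 0.5 0.9 2.6
   vertex 4.7 1.0 1.3
  endloop
 endfacet
 facet normal 0.482 -0.712 0.510
  outer loop
   vertex 4.1 2.6 4.1
   vertex 2.2 1.6 4.5
   vertex 4.7 1.0 1.3
  endloop
 endfacet
 facet normal -0.731 -0.125 0.671
  outer loop
   vertex 0.8 2.9 3.3
   vertex 0.4 4.7 3.2
   vertex 0.5 0.9 2.6
  endloop
 endfacet
 facet normal -0.707 -0.118 0.697
  outer loop
   vertex 0.8 2.9 3.3
   vertex 2.2 1.6 4.5
   vertex 0.4 4.7 3.2
  endloop
 endfacet
 facet normal -0.714 -0.134 0.688
  outer loop
   vertex 0.8 2.9 3.3
   vertex 0.5 0.9 2.6
   vertex 2.2 1.6 4.5
  endloop
 endfacet
 facet normal 0.524 0.782 -0.336
  outer loop
   vertex 3.3 3.1 4.0
   vertex 4.7 1.0 1.3
   vertex 0.4 4.7 3.2
  endloop
 endfacet
 facet normal 0.529 0.780 -0.333
  outer loop
   vertex 3.3 3.1 4.0
   vertex 4.1 2.6 4.1
   vertex 4.7 1.0 1.3
  endloop
 endfacet
 facet normal -0.061 0.356 0.933
  outer loop
   vertex 3.3 3.1 4.0
   vertex 0.4 4.7 3.2
   vertex 2.2 1.6 4.5
  endloop
 endfacet
 facet normal 0.055 0.279 0.959
  outer loop
   vertex 3.3 3.1 4.0
   vertex 2.2 1.6 4.5
   vertex 4.1 2.6 4.1
  endloop
 endfacet
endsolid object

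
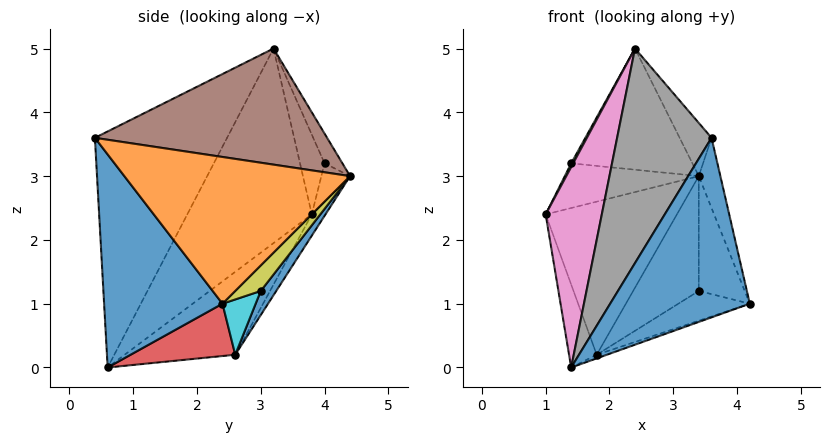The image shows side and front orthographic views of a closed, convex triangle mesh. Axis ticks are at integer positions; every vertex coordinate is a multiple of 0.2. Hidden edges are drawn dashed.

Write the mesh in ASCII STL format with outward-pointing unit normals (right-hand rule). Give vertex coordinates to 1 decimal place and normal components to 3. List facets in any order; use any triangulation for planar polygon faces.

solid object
 facet normal 0.592 -0.699 -0.401
  outer loop
   vertex 3.6 0.4 3.6
   vertex 1.4 0.6 0.0
   vertex 4.2 2.4 1.0
  endloop
 endfacet
 facet normal 0.953 0.091 0.290
  outer loop
   vertex 3.4 4.4 3.0
   vertex 3.6 0.4 3.6
   vertex 4.2 2.4 1.0
  endloop
 endfacet
 facet normal -0.873 0.218 -0.436
  outer loop
   vertex 1.8 2.6 0.2
   vertex 1.4 0.6 0.0
   vertex 1.0 3.8 2.4
  endloop
 endfacet
 facet normal 0.318 0.031 -0.947
  outer loop
   vertex 1.8 2.6 0.2
   vertex 4.2 2.4 1.0
   vertex 1.4 0.6 0.0
  endloop
 endfacet
 facet normal -0.090 0.860 -0.502
  outer loop
   vertex 1.8 2.6 0.2
   vertex 1.0 3.8 2.4
   vertex 3.4 4.4 3.0
  endloop
 endfacet
 facet normal 0.858 0.118 0.500
  outer loop
   vertex 2.4 3.2 5.0
   vertex 3.6 0.4 3.6
   vertex 3.4 4.4 3.0
  endloop
 endfacet
 facet normal -0.848 -0.382 0.368
  outer loop
   vertex 2.4 3.2 5.0
   vertex 1.0 3.8 2.4
   vertex 1.4 0.6 0.0
  endloop
 endfacet
 facet normal -0.738 -0.527 0.422
  outer loop
   vertex 2.4 3.2 5.0
   vertex 1.4 0.6 0.0
   vertex 3.6 0.4 3.6
  endloop
 endfacet
 facet normal 0.402 0.723 -0.562
  outer loop
   vertex 3.4 3.0 1.2
   vertex 3.4 4.4 3.0
   vertex 4.2 2.4 1.0
  endloop
 endfacet
 facet normal 0.292 0.630 -0.720
  outer loop
   vertex 3.4 3.0 1.2
   vertex 4.2 2.4 1.0
   vertex 1.8 2.6 0.2
  endloop
 endfacet
 facet normal 0.183 0.776 -0.604
  outer loop
   vertex 3.4 3.0 1.2
   vertex 1.8 2.6 0.2
   vertex 3.4 4.4 3.0
  endloop
 endfacet
 facet normal -0.208 0.968 -0.138
  outer loop
   vertex 1.4 4.0 3.2
   vertex 3.4 4.4 3.0
   vertex 1.0 3.8 2.4
  endloop
 endfacet
 facet normal -0.885 -0.071 0.460
  outer loop
   vertex 1.4 4.0 3.2
   vertex 1.0 3.8 2.4
   vertex 2.4 3.2 5.0
  endloop
 endfacet
 facet normal -0.129 0.877 0.462
  outer loop
   vertex 1.4 4.0 3.2
   vertex 2.4 3.2 5.0
   vertex 3.4 4.4 3.0
  endloop
 endfacet
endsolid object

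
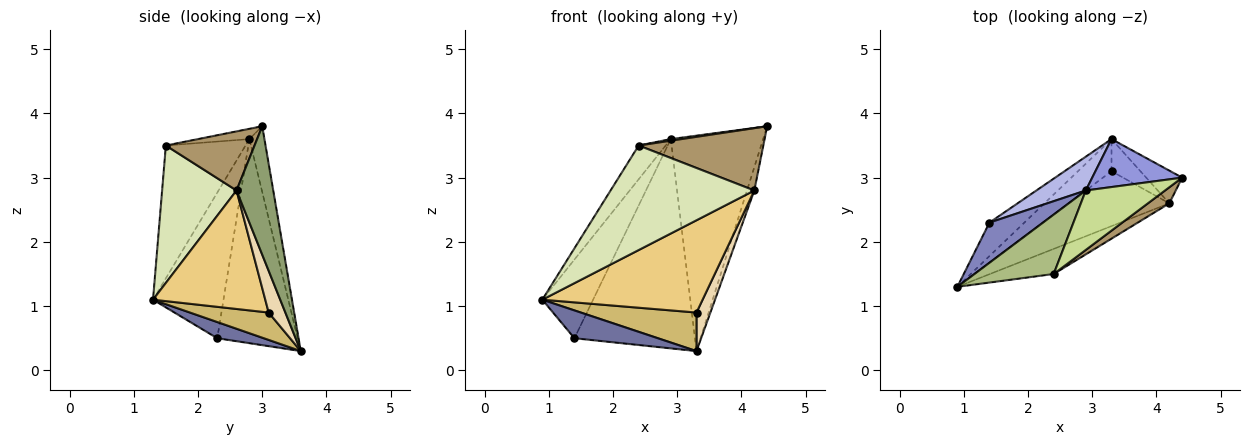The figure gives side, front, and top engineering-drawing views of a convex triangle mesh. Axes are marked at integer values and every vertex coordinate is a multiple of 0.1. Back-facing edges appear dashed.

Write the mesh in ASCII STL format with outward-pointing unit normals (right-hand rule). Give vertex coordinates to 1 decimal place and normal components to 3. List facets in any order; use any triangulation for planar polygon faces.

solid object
 facet normal 0.336 -0.602 -0.724
  outer loop
   vertex 1.4 2.3 0.5
   vertex 3.3 3.6 0.3
   vertex 0.9 1.3 1.1
  endloop
 endfacet
 facet normal -0.777 0.560 0.286
  outer loop
   vertex 2.9 2.8 3.6
   vertex 1.4 2.3 0.5
   vertex 0.9 1.3 1.1
  endloop
 endfacet
 facet normal -0.157 0.964 0.215
  outer loop
   vertex 2.9 2.8 3.6
   vertex 4.4 3.0 3.8
   vertex 3.3 3.6 0.3
  endloop
 endfacet
 facet normal -0.550 0.824 0.133
  outer loop
   vertex 2.9 2.8 3.6
   vertex 3.3 3.6 0.3
   vertex 1.4 2.3 0.5
  endloop
 endfacet
 facet normal 0.946 0.189 -0.265
  outer loop
   vertex 4.2 2.6 2.8
   vertex 3.3 3.6 0.3
   vertex 4.4 3.0 3.8
  endloop
 endfacet
 facet normal -0.825 0.279 0.492
  outer loop
   vertex 2.4 1.5 3.5
   vertex 2.9 2.8 3.6
   vertex 0.9 1.3 1.1
  endloop
 endfacet
 facet normal -0.129 -0.027 0.991
  outer loop
   vertex 2.4 1.5 3.5
   vertex 4.4 3.0 3.8
   vertex 2.9 2.8 3.6
  endloop
 endfacet
 facet normal 0.450 -0.869 -0.209
  outer loop
   vertex 2.4 1.5 3.5
   vertex 0.9 1.3 1.1
   vertex 4.2 2.6 2.8
  endloop
 endfacet
 facet normal 0.567 -0.797 0.206
  outer loop
   vertex 2.4 1.5 3.5
   vertex 4.2 2.6 2.8
   vertex 4.4 3.0 3.8
  endloop
 endfacet
 facet normal 0.463 -0.681 -0.567
  outer loop
   vertex 3.3 3.1 0.9
   vertex 0.9 1.3 1.1
   vertex 3.3 3.6 0.3
  endloop
 endfacet
 facet normal 0.516 -0.736 -0.438
  outer loop
   vertex 3.3 3.1 0.9
   vertex 4.2 2.6 2.8
   vertex 0.9 1.3 1.1
  endloop
 endfacet
 facet normal 0.679 -0.564 -0.470
  outer loop
   vertex 3.3 3.1 0.9
   vertex 3.3 3.6 0.3
   vertex 4.2 2.6 2.8
  endloop
 endfacet
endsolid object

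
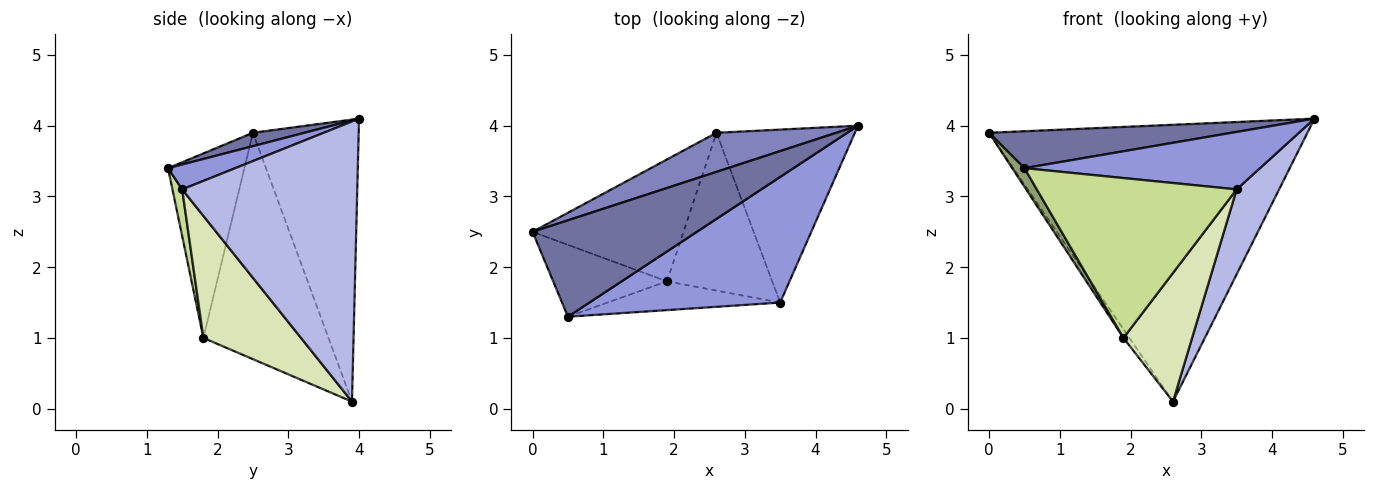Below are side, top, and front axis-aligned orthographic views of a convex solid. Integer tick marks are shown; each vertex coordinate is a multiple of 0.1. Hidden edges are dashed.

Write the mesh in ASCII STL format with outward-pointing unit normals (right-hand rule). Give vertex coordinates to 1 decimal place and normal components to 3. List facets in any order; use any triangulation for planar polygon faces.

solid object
 facet normal 0.076 -0.356 0.931
  outer loop
   vertex 0.5 1.3 3.4
   vertex 4.6 4.0 4.1
   vertex 0.0 2.5 3.9
  endloop
 endfacet
 facet normal -0.312 0.941 0.133
  outer loop
   vertex 2.6 3.9 0.1
   vertex 0.0 2.5 3.9
   vertex 4.6 4.0 4.1
  endloop
 endfacet
 facet normal 0.118 -0.413 0.903
  outer loop
   vertex 3.5 1.5 3.1
   vertex 4.6 4.0 4.1
   vertex 0.5 1.3 3.4
  endloop
 endfacet
 facet normal 0.876 -0.212 -0.433
  outer loop
   vertex 3.5 1.5 3.1
   vertex 2.6 3.9 0.1
   vertex 4.6 4.0 4.1
  endloop
 endfacet
 facet normal -0.843 -0.135 -0.520
  outer loop
   vertex 1.9 1.8 1.0
   vertex 0.5 1.3 3.4
   vertex 0.0 2.5 3.9
  endloop
 endfacet
 facet normal -0.831 0.040 -0.554
  outer loop
   vertex 1.9 1.8 1.0
   vertex 0.0 2.5 3.9
   vertex 2.6 3.9 0.1
  endloop
 endfacet
 facet normal 0.048 -0.983 -0.177
  outer loop
   vertex 1.9 1.8 1.0
   vertex 3.5 1.5 3.1
   vertex 0.5 1.3 3.4
  endloop
 endfacet
 facet normal 0.669 -0.470 -0.576
  outer loop
   vertex 1.9 1.8 1.0
   vertex 2.6 3.9 0.1
   vertex 3.5 1.5 3.1
  endloop
 endfacet
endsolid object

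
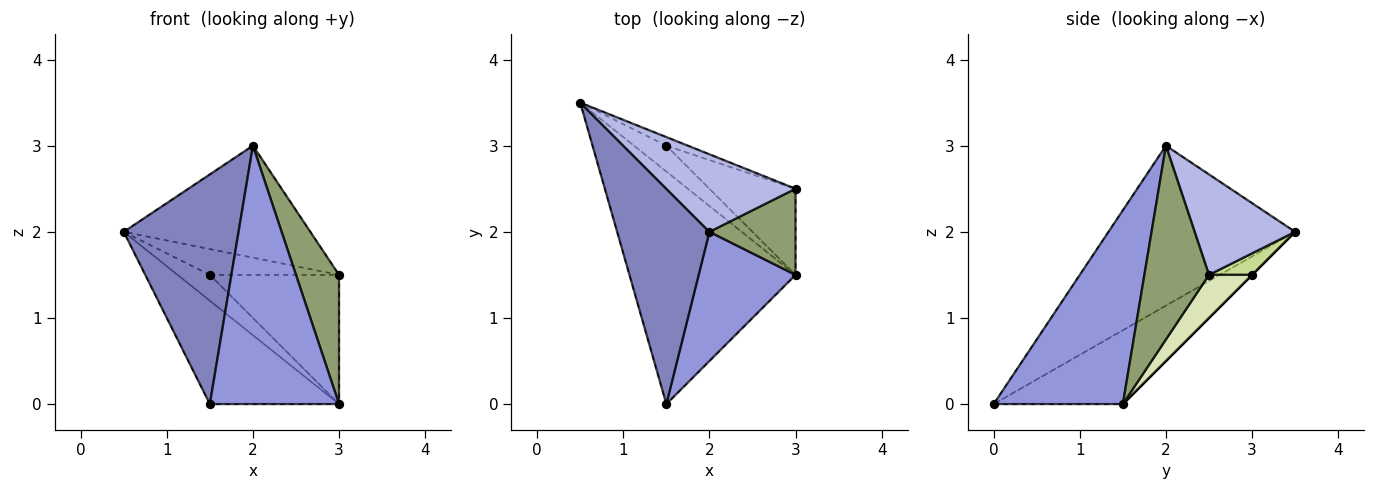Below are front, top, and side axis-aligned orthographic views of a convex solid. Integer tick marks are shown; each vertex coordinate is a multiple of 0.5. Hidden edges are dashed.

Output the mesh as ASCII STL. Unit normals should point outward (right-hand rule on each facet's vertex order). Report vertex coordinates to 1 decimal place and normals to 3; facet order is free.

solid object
 facet normal -0.376 0.376 -0.847
  outer loop
   vertex 1.5 0.0 0.0
   vertex 0.5 3.5 2.0
   vertex 3.0 1.5 0.0
  endloop
 endfacet
 facet normal -0.764 -0.470 0.441
  outer loop
   vertex 2.0 2.0 3.0
   vertex 0.5 3.5 2.0
   vertex 1.5 0.0 0.0
  endloop
 endfacet
 facet normal 0.667 -0.667 0.333
  outer loop
   vertex 2.0 2.0 3.0
   vertex 1.5 0.0 0.0
   vertex 3.0 1.5 0.0
  endloop
 endfacet
 facet normal 0.405 0.752 0.520
  outer loop
   vertex 3.0 2.5 1.5
   vertex 0.5 3.5 2.0
   vertex 2.0 2.0 3.0
  endloop
 endfacet
 facet normal 0.780 -0.520 0.347
  outer loop
   vertex 3.0 2.5 1.5
   vertex 2.0 2.0 3.0
   vertex 3.0 1.5 0.0
  endloop
 endfacet
 facet normal 0.000 0.707 -0.707
  outer loop
   vertex 1.5 3.0 1.5
   vertex 3.0 1.5 0.0
   vertex 0.5 3.5 2.0
  endloop
 endfacet
 facet normal 0.302 0.905 -0.302
  outer loop
   vertex 1.5 3.0 1.5
   vertex 0.5 3.5 2.0
   vertex 3.0 2.5 1.5
  endloop
 endfacet
 facet normal 0.267 0.802 -0.535
  outer loop
   vertex 1.5 3.0 1.5
   vertex 3.0 2.5 1.5
   vertex 3.0 1.5 0.0
  endloop
 endfacet
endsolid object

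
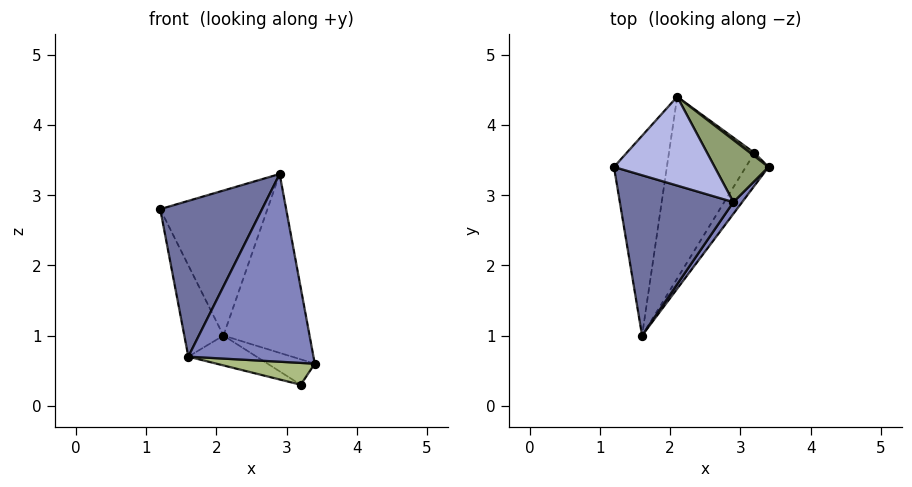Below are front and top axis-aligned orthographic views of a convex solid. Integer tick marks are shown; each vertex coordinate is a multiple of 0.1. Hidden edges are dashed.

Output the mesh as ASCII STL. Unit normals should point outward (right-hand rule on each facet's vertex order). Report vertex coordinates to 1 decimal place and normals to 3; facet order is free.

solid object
 facet normal -0.384 -0.643 0.662
  outer loop
   vertex 2.9 2.9 3.3
   vertex 1.2 3.4 2.8
   vertex 1.6 1.0 0.7
  endloop
 endfacet
 facet normal 0.800 -0.599 0.037
  outer loop
   vertex 2.9 2.9 3.3
   vertex 1.6 1.0 0.7
   vertex 3.4 3.4 0.6
  endloop
 endfacet
 facet normal -0.916 0.167 -0.365
  outer loop
   vertex 2.1 4.4 1.0
   vertex 1.6 1.0 0.7
   vertex 1.2 3.4 2.8
  endloop
 endfacet
 facet normal 0.097 0.849 0.520
  outer loop
   vertex 2.1 4.4 1.0
   vertex 1.2 3.4 2.8
   vertex 2.9 2.9 3.3
  endloop
 endfacet
 facet normal 0.638 0.728 0.253
  outer loop
   vertex 2.1 4.4 1.0
   vertex 2.9 2.9 3.3
   vertex 3.4 3.4 0.6
  endloop
 endfacet
 facet normal 0.570 -0.456 -0.684
  outer loop
   vertex 3.2 3.6 0.3
   vertex 3.4 3.4 0.6
   vertex 1.6 1.0 0.7
  endloop
 endfacet
 facet normal 0.626 0.774 0.099
  outer loop
   vertex 3.2 3.6 0.3
   vertex 2.1 4.4 1.0
   vertex 3.4 3.4 0.6
  endloop
 endfacet
 facet normal -0.454 0.144 -0.879
  outer loop
   vertex 3.2 3.6 0.3
   vertex 1.6 1.0 0.7
   vertex 2.1 4.4 1.0
  endloop
 endfacet
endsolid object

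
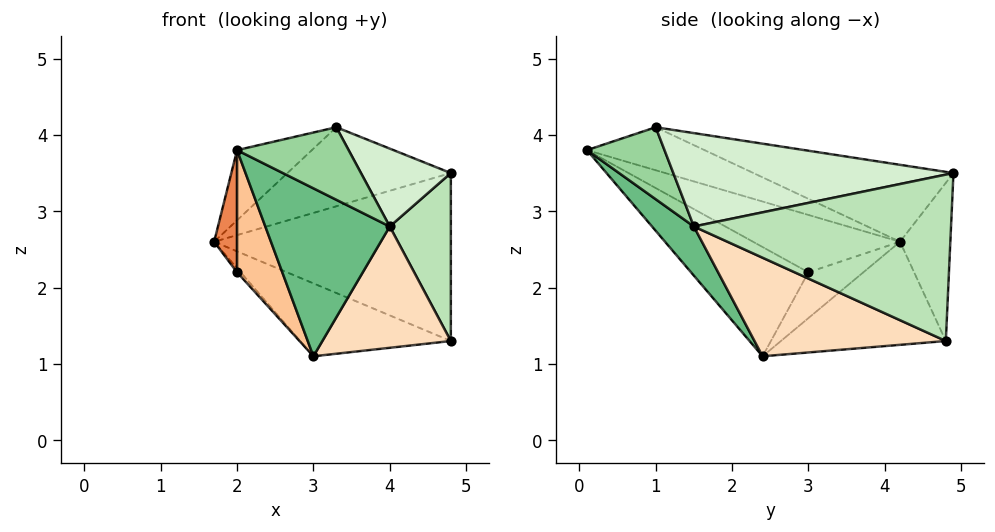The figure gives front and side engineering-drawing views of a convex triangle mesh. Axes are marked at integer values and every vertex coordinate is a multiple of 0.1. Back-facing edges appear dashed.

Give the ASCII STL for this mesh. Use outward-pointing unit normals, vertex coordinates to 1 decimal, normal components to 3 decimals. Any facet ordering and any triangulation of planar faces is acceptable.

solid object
 facet normal -0.208 0.977 -0.044
  outer loop
   vertex 4.8 4.8 1.3
   vertex 1.7 4.2 2.6
   vertex 4.8 4.9 3.5
  endloop
 endfacet
 facet normal -0.419 0.383 -0.823
  outer loop
   vertex 4.8 4.8 1.3
   vertex 3.0 2.4 1.1
   vertex 1.7 4.2 2.6
  endloop
 endfacet
 facet normal -0.323 0.264 0.909
  outer loop
   vertex 3.3 1.0 4.1
   vertex 4.8 4.9 3.5
   vertex 1.7 4.2 2.6
  endloop
 endfacet
 facet normal -0.371 0.236 0.898
  outer loop
   vertex 3.3 1.0 4.1
   vertex 1.7 4.2 2.6
   vertex 2.0 0.1 3.8
  endloop
 endfacet
 facet normal -0.952 -0.148 -0.269
  outer loop
   vertex 2.0 3.0 2.2
   vertex 2.0 0.1 3.8
   vertex 1.7 4.2 2.6
  endloop
 endfacet
 facet normal -0.726 0.047 -0.686
  outer loop
   vertex 2.0 3.0 2.2
   vertex 1.7 4.2 2.6
   vertex 3.0 2.4 1.1
  endloop
 endfacet
 facet normal -0.782 -0.301 -0.546
  outer loop
   vertex 2.0 3.0 2.2
   vertex 3.0 2.4 1.1
   vertex 2.0 0.1 3.8
  endloop
 endfacet
 facet normal 0.654 -0.439 -0.617
  outer loop
   vertex 4.0 1.5 2.8
   vertex 3.0 2.4 1.1
   vertex 4.8 4.8 1.3
  endloop
 endfacet
 facet normal 0.262 -0.780 -0.568
  outer loop
   vertex 4.0 1.5 2.8
   vertex 2.0 0.1 3.8
   vertex 3.0 2.4 1.1
  endloop
 endfacet
 facet normal 0.571 -0.821 -0.009
  outer loop
   vertex 4.0 1.5 2.8
   vertex 3.3 1.0 4.1
   vertex 2.0 0.1 3.8
  endloop
 endfacet
 facet normal 0.973 -0.231 0.011
  outer loop
   vertex 4.0 1.5 2.8
   vertex 4.8 4.8 1.3
   vertex 4.8 4.9 3.5
  endloop
 endfacet
 facet normal 0.886 -0.284 0.368
  outer loop
   vertex 4.0 1.5 2.8
   vertex 4.8 4.9 3.5
   vertex 3.3 1.0 4.1
  endloop
 endfacet
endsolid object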